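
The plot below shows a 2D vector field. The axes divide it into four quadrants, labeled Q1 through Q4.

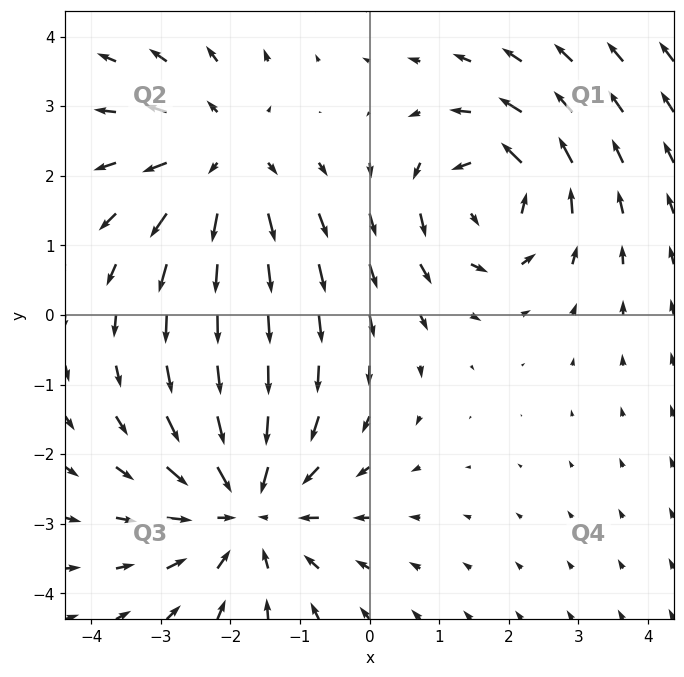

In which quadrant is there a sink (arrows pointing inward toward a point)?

Q3

The sink sits at approximately (-1.8, -2.8), which lies in quadrant Q3. The divergence there is about -4, negative as expected for a sink.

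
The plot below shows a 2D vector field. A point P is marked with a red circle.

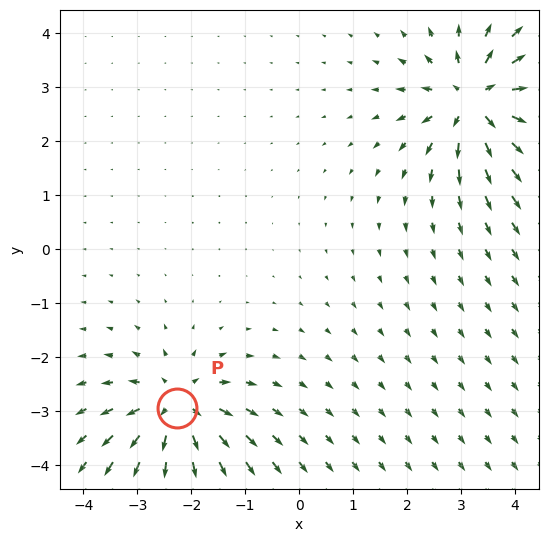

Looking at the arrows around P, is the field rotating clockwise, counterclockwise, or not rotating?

not rotating

Near P at (-2.3, -2.9) the arrows show no circulation. The curl there is ≈0.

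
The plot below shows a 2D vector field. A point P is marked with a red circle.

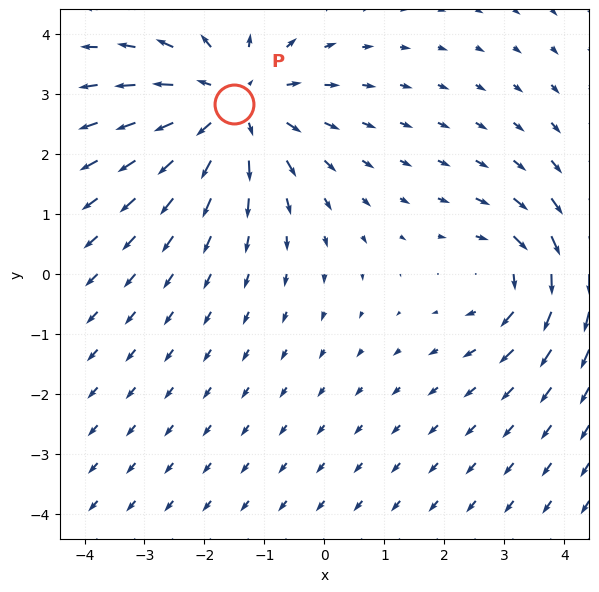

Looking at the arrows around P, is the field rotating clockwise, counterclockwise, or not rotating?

not rotating

Near P at (-1.5, 2.8) the arrows show no circulation. The curl there is ≈0.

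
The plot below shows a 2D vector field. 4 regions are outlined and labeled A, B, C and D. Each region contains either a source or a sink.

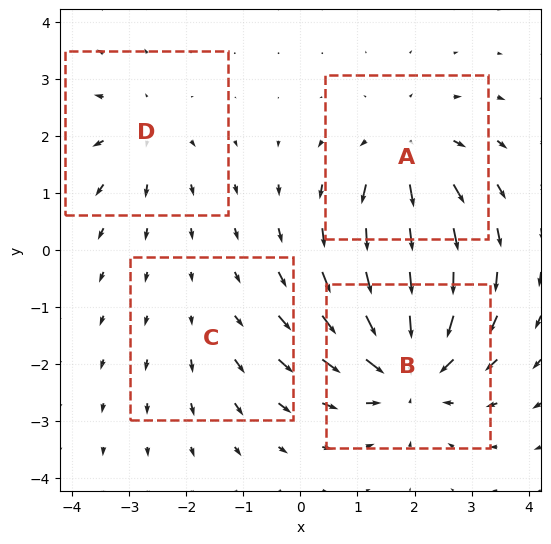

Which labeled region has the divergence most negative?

Divergence at each region's feature centre — A: about +5, B: about -7, C: about +2, D: about +3. Region B is most negative.

B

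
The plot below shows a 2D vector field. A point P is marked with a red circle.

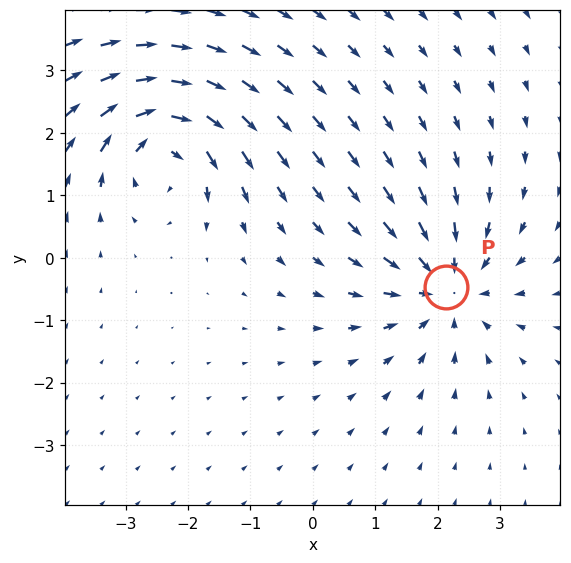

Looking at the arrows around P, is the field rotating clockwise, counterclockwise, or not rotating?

not rotating

Near P at (2.1, -0.5) the arrows show no circulation. The curl there is ≈0.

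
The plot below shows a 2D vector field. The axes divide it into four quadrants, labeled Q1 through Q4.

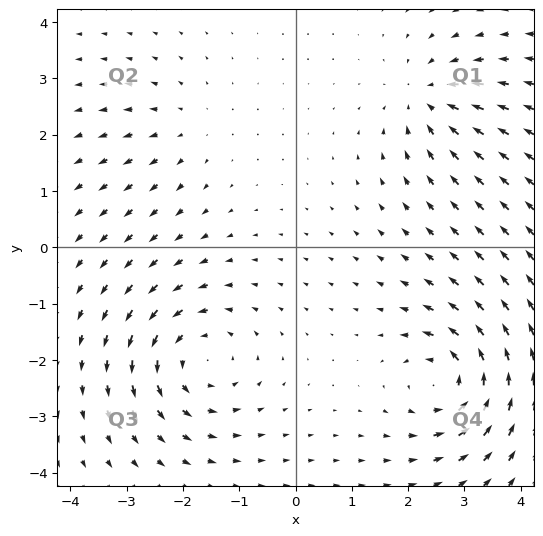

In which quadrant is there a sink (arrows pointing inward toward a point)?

The sink sits at approximately (2.4, 2.6), which lies in quadrant Q1. The divergence there is about -4, negative as expected for a sink.

Q1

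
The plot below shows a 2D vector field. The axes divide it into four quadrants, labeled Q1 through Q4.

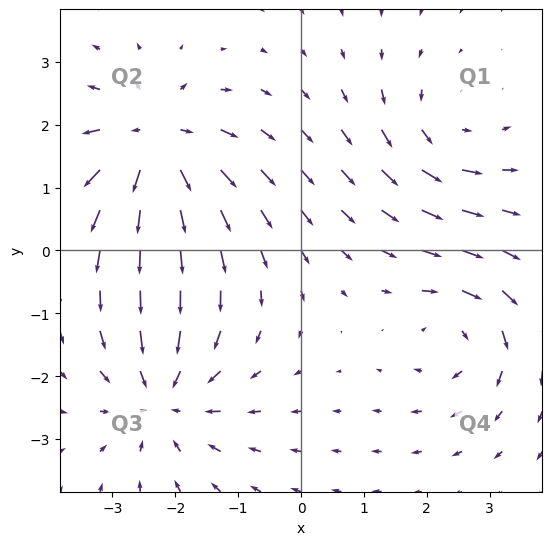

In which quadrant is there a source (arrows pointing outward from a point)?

Q2

The source sits at approximately (-2.3, 1.7), which lies in quadrant Q2. The divergence there is about +6, positive as expected for a source.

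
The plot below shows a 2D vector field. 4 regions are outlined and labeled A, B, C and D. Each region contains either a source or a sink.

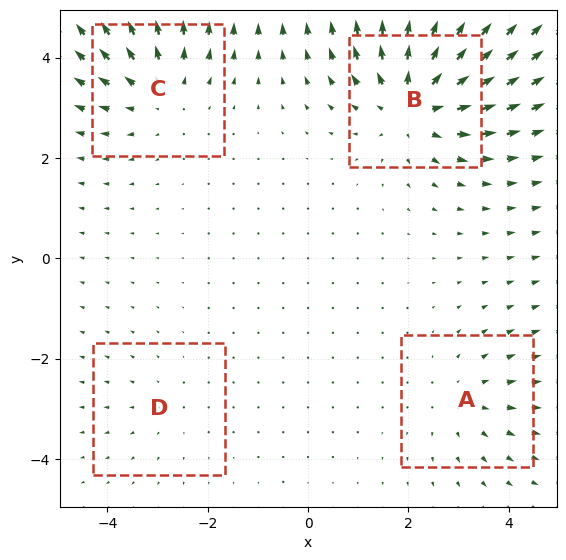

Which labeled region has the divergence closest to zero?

Divergence at each region's feature centre — A: about +3, B: about +7, C: about +4, D: about +2. Region D is closest to zero.

D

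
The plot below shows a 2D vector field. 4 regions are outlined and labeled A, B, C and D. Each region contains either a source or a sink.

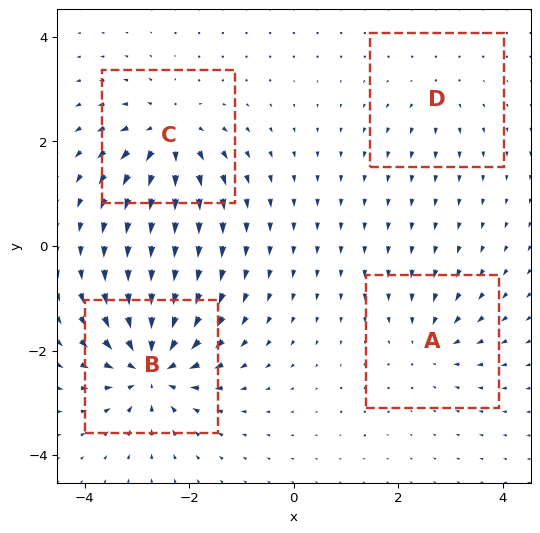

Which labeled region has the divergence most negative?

B

Divergence at each region's feature centre — A: about -4, B: about -9, C: about +7, D: about +3. Region B is most negative.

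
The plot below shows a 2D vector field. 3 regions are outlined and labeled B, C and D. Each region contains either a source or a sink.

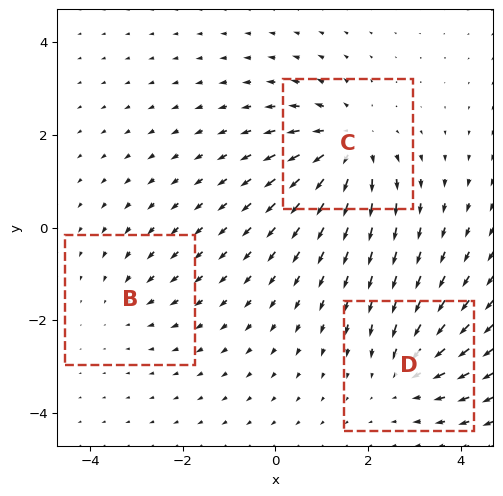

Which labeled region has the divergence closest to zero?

Divergence at each region's feature centre — B: about -2, C: about +4, D: about -3. Region B is closest to zero.

B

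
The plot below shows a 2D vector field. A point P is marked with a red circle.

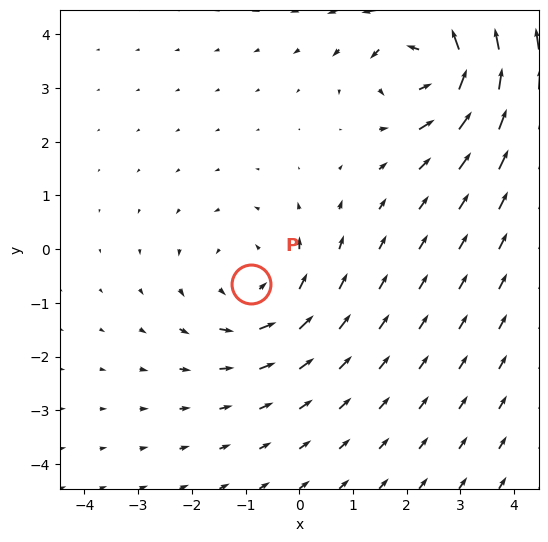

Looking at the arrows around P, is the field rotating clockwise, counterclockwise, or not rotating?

Near P at (-0.9, -0.6) the arrows circulate counterclockwise. The curl (z-component) there is about +2; positive curl means counterclockwise rotation.

counterclockwise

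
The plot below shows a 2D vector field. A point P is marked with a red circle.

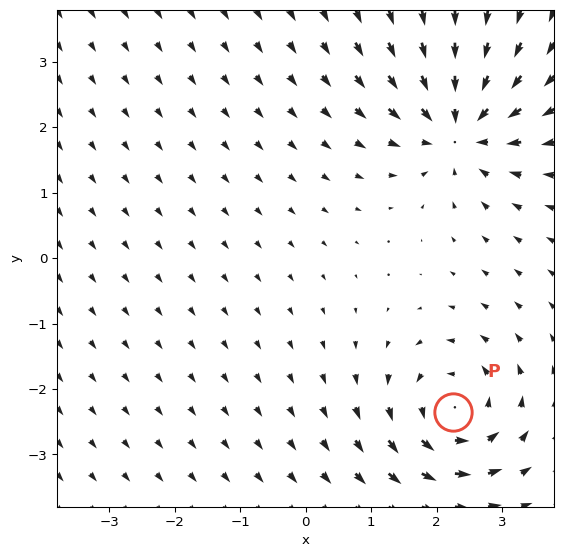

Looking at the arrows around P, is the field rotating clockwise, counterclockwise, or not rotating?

Near P at (2.3, -2.3) the arrows circulate counterclockwise. The curl (z-component) there is about +5; positive curl means counterclockwise rotation.

counterclockwise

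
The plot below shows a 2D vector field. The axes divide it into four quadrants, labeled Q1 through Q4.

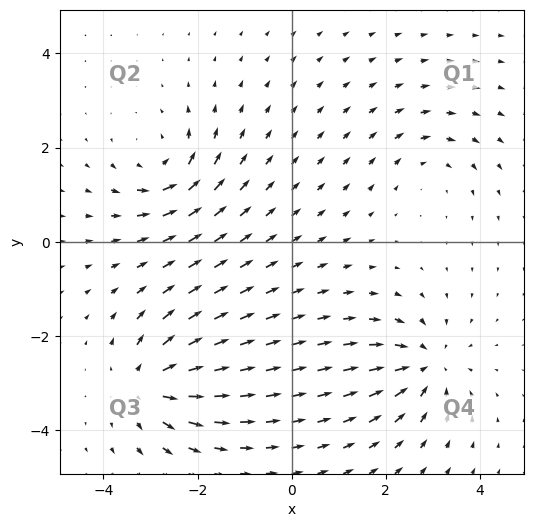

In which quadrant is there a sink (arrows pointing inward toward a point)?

The sink sits at approximately (2.8, -2.6), which lies in quadrant Q4. The divergence there is about -5, negative as expected for a sink.

Q4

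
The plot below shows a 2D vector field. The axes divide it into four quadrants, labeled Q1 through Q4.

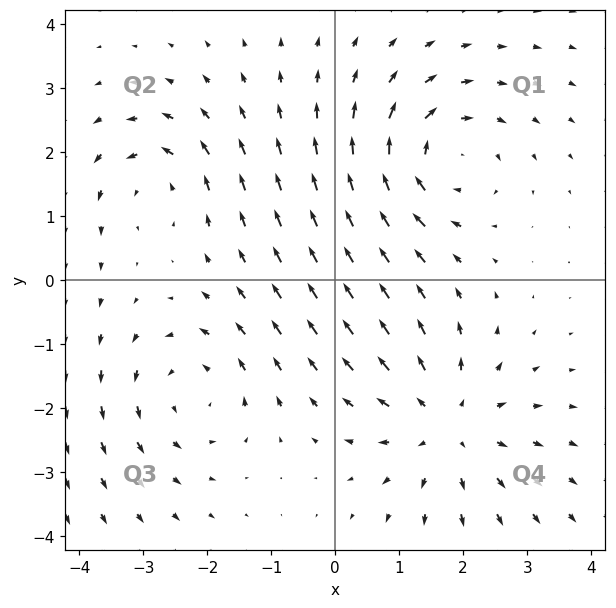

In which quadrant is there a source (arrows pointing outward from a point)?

The source sits at approximately (1.7, -2.3), which lies in quadrant Q4. The divergence there is about +5, positive as expected for a source.

Q4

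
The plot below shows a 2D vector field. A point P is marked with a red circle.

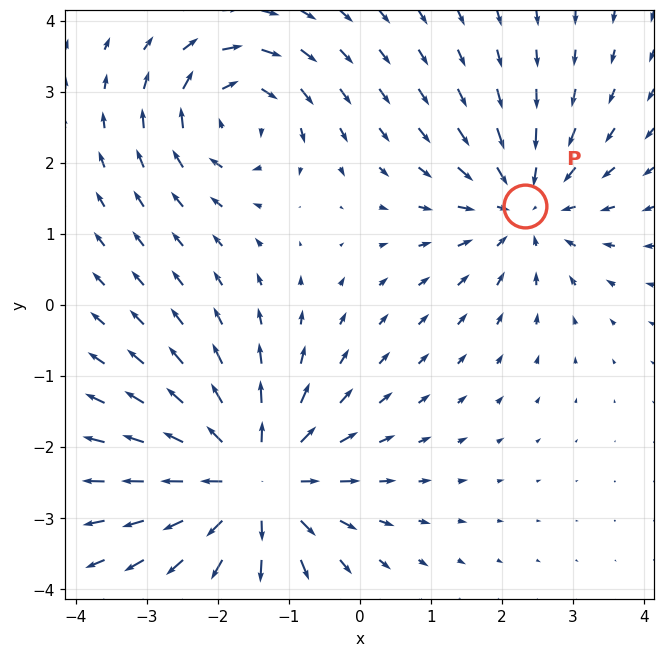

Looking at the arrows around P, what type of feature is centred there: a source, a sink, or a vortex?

At P (2.3, 1.4) the arrows converge inward. Divergence about -3, curl ≈0 — negative divergence with near-zero curl is a sink.

sink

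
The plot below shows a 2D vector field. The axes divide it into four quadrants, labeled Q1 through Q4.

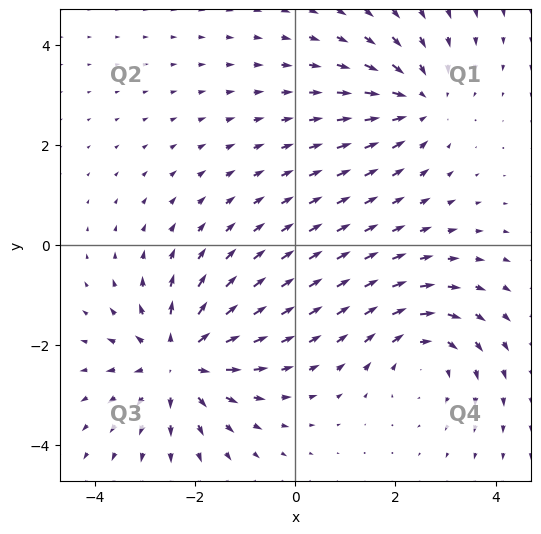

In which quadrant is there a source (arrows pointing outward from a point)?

The source sits at approximately (-2.3, -2.3), which lies in quadrant Q3. The divergence there is about +4, positive as expected for a source.

Q3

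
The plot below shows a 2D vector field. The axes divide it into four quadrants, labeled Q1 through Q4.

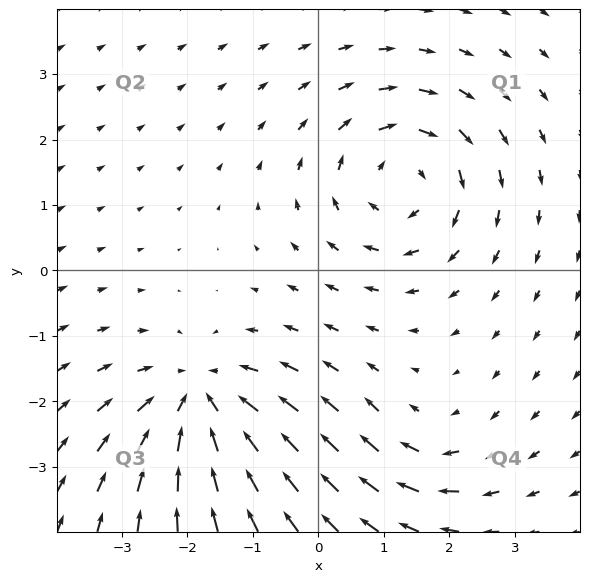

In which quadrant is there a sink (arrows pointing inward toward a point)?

Q3

The sink sits at approximately (-1.8, -2.0), which lies in quadrant Q3. The divergence there is about -5, negative as expected for a sink.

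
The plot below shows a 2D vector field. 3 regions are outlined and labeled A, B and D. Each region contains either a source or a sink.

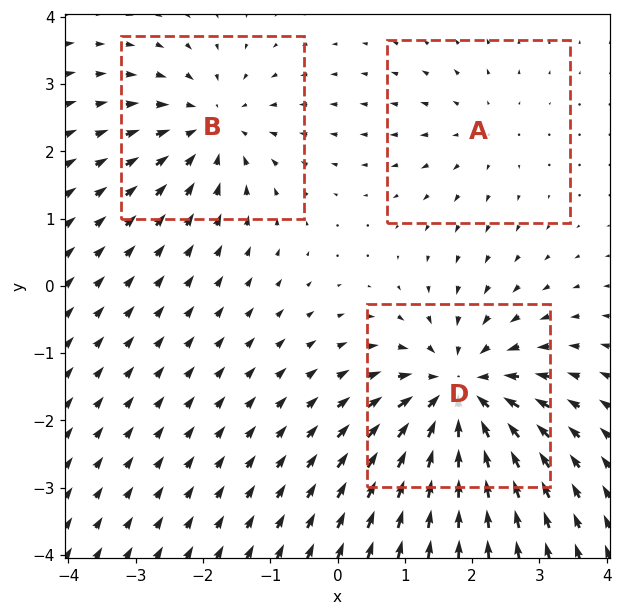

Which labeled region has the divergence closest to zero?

A

Divergence at each region's feature centre — A: about +2, B: about -3, D: about -5. Region A is closest to zero.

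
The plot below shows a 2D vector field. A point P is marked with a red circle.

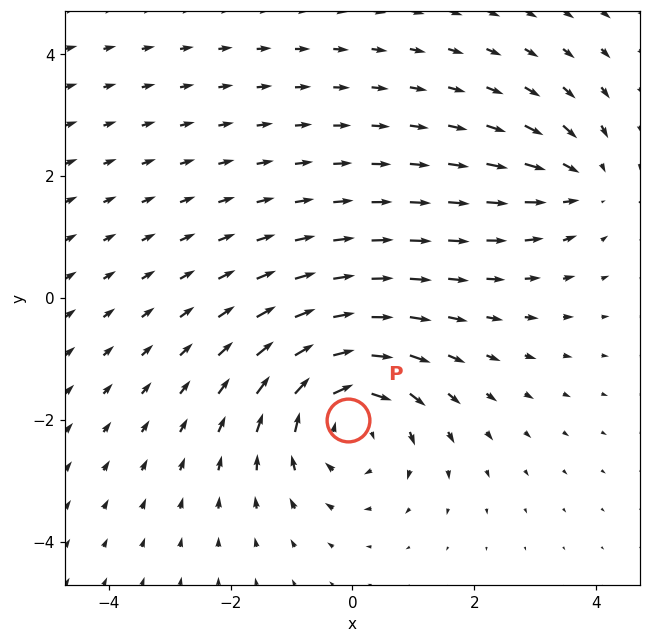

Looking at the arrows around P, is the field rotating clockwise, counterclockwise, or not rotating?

clockwise

Near P at (-0.1, -2.0) the arrows circulate clockwise. The curl (z-component) there is about -4; negative curl means clockwise rotation.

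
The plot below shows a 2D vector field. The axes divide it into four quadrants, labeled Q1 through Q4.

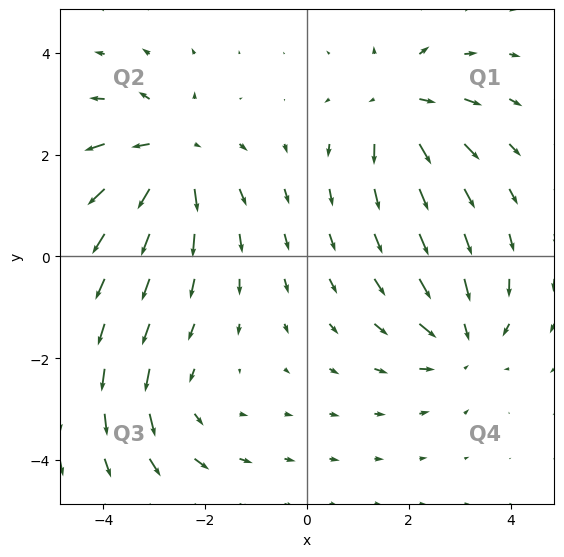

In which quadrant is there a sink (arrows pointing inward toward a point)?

The sink sits at approximately (3.1, -1.6), which lies in quadrant Q4. The divergence there is about -4, negative as expected for a sink.

Q4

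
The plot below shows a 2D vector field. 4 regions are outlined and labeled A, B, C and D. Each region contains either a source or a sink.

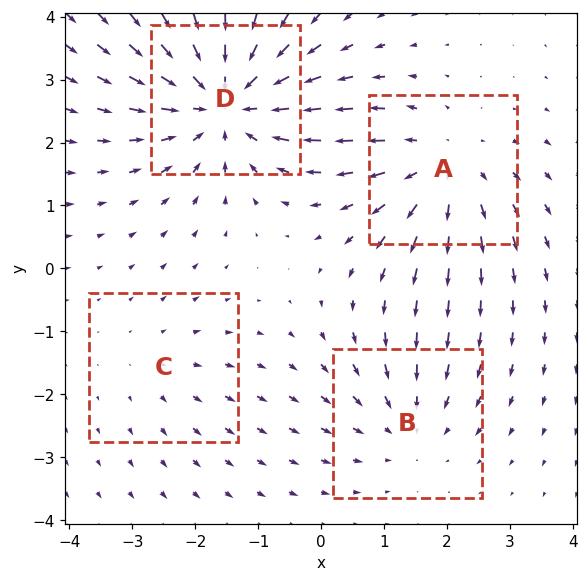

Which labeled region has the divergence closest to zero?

C

Divergence at each region's feature centre — A: about +4, B: about -3, C: about +2, D: about -6. Region C is closest to zero.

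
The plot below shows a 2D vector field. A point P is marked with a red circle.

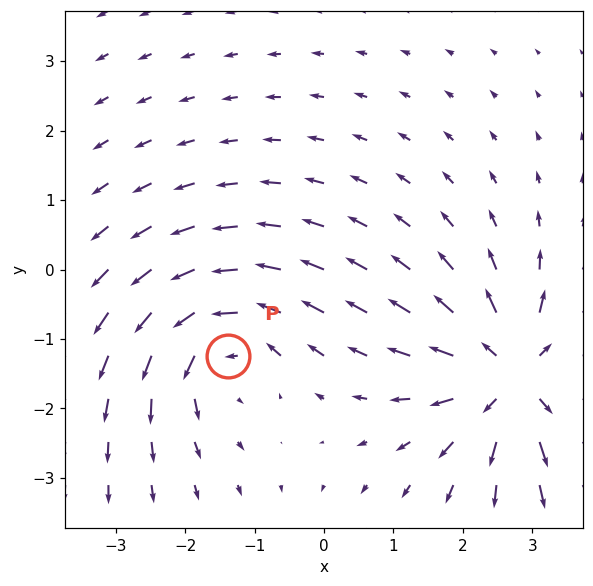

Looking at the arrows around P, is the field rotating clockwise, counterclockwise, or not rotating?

Near P at (-1.4, -1.2) the arrows circulate counterclockwise. The curl (z-component) there is about +4; positive curl means counterclockwise rotation.

counterclockwise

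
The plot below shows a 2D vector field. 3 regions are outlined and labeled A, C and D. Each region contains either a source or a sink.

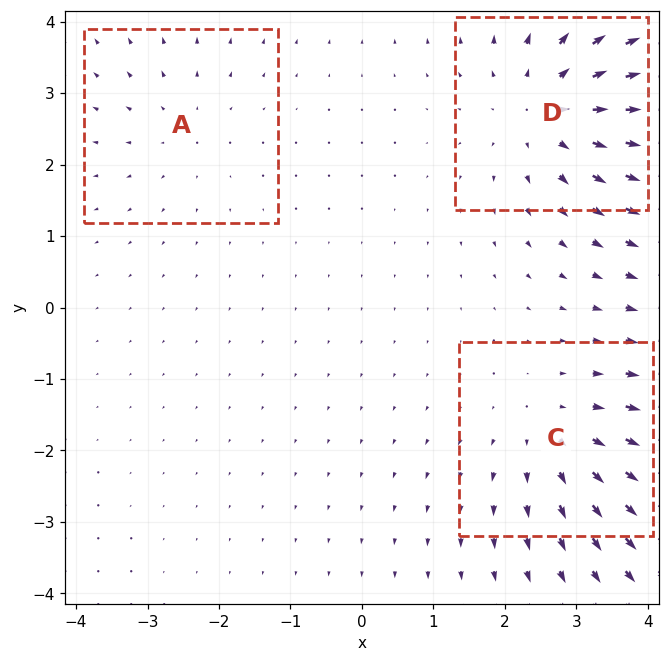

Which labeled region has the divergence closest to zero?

A

Divergence at each region's feature centre — A: about +2, C: about +3, D: about +4. Region A is closest to zero.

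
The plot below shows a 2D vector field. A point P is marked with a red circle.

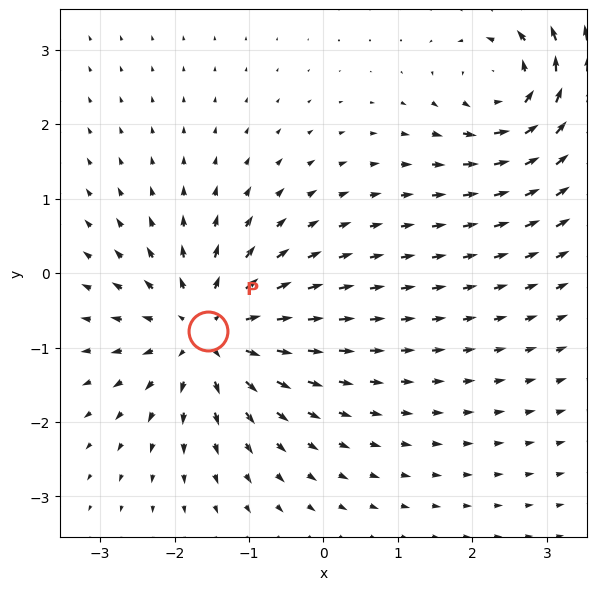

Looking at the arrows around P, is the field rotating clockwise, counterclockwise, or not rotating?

not rotating

Near P at (-1.5, -0.8) the arrows show no circulation. The curl there is ≈0.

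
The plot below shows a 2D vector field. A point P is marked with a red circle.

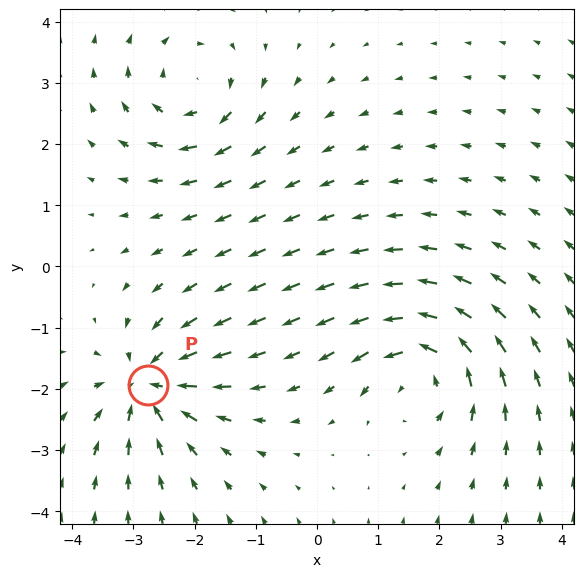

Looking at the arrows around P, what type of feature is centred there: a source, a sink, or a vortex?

At P (-2.8, -1.9) the arrows converge inward. Divergence about -5, curl ≈0 — negative divergence with near-zero curl is a sink.

sink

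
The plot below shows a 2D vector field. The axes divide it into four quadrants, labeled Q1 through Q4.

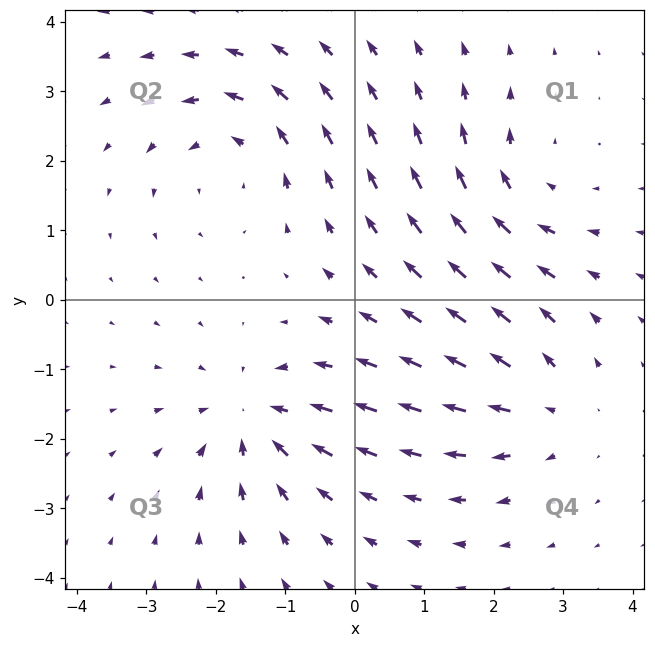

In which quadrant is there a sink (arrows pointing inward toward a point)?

Q3

The sink sits at approximately (-1.5, -1.7), which lies in quadrant Q3. The divergence there is about -5, negative as expected for a sink.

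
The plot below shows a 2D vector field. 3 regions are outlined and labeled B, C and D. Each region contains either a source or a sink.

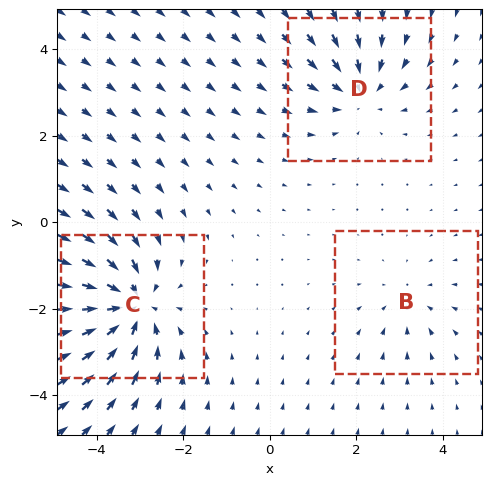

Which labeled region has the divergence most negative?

C

Divergence at each region's feature centre — B: about -2, C: about -5, D: about -3. Region C is most negative.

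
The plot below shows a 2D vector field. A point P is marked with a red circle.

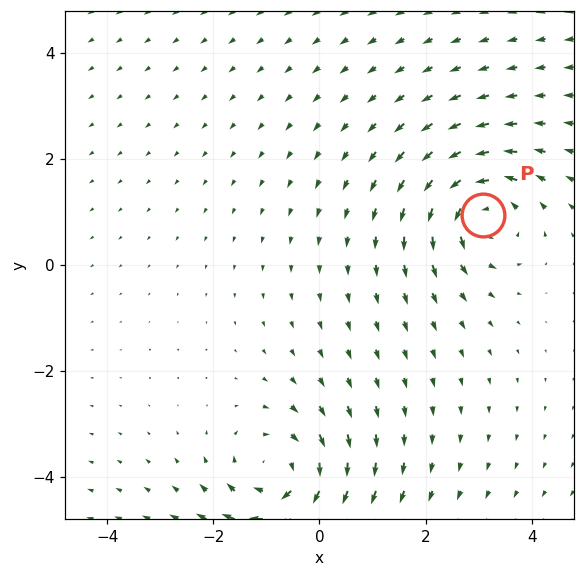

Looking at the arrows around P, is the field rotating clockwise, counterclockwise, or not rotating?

counterclockwise

Near P at (3.1, 0.9) the arrows circulate counterclockwise. The curl (z-component) there is about +4; positive curl means counterclockwise rotation.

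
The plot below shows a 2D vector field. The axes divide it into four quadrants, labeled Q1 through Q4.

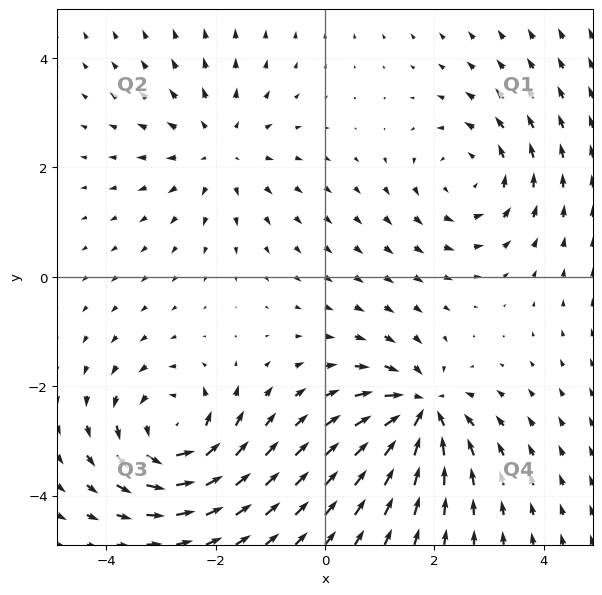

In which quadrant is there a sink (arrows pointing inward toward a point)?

Q4

The sink sits at approximately (1.8, -2.5), which lies in quadrant Q4. The divergence there is about -7, negative as expected for a sink.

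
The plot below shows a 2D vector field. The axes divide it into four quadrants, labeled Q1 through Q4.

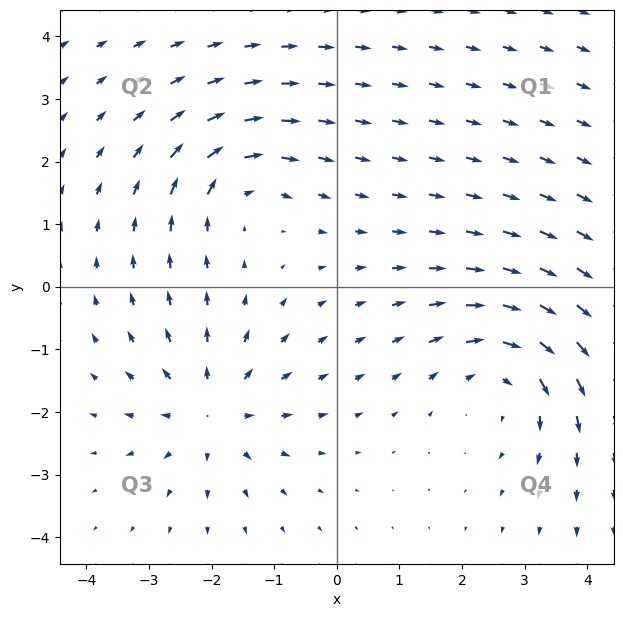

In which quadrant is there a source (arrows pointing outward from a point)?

Q3

The source sits at approximately (-2.0, -2.0), which lies in quadrant Q3. The divergence there is about +3, positive as expected for a source.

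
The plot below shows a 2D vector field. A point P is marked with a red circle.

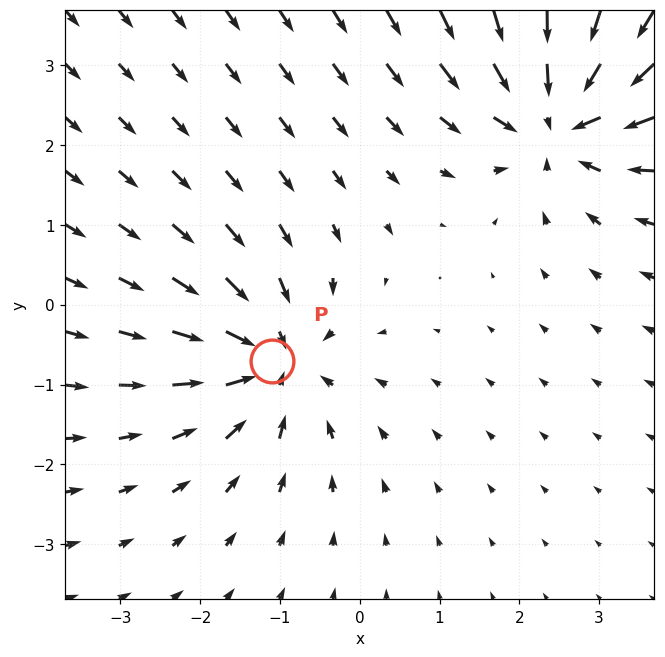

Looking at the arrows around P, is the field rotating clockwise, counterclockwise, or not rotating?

Near P at (-1.1, -0.7) the arrows show no circulation. The curl there is ≈0.

not rotating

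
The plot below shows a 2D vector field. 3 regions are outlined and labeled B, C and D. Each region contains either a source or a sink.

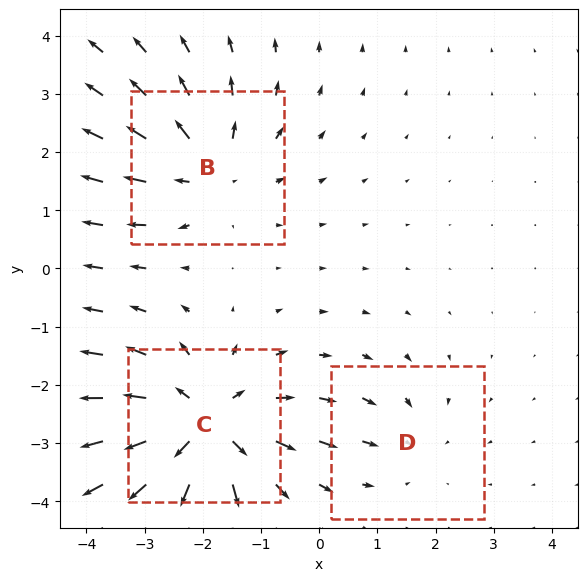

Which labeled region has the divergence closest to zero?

Divergence at each region's feature centre — B: about +4, C: about +5, D: about -2. Region D is closest to zero.

D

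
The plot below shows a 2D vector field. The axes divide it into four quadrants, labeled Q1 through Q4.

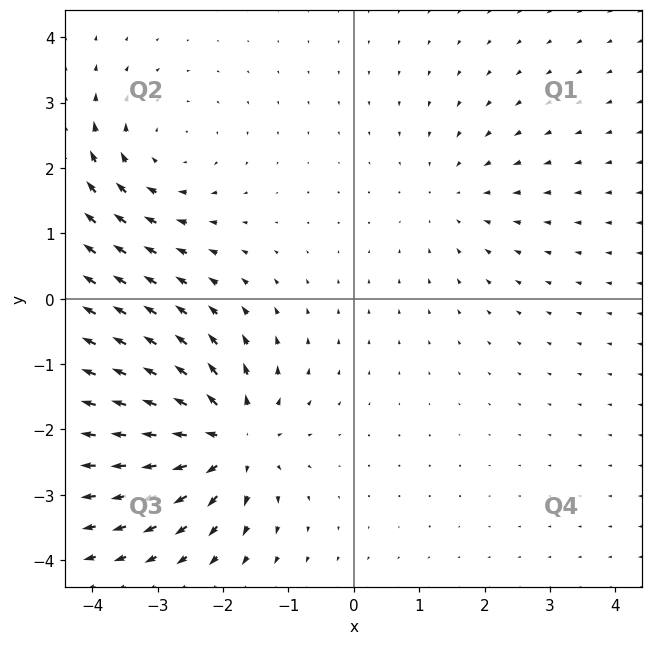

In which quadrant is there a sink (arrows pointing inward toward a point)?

Q1

The sink sits at approximately (1.5, 1.6), which lies in quadrant Q1. The divergence there is about -2, negative as expected for a sink.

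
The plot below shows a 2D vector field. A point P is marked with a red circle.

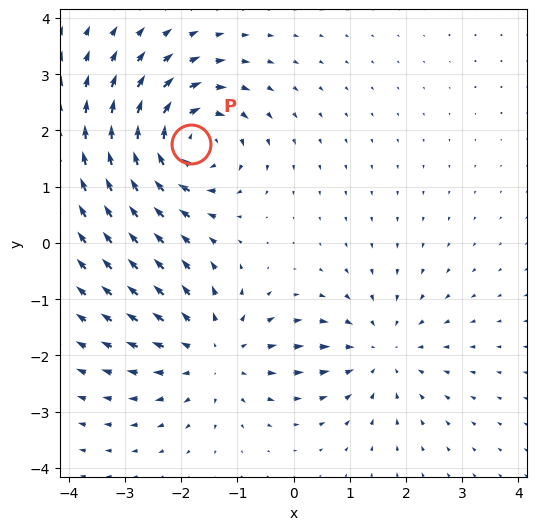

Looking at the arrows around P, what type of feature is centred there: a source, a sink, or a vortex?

At P (-1.8, 1.8) the arrows circulate clockwise. Divergence ≈0, curl about -5 — near-zero divergence with nonzero curl is a vortex.

vortex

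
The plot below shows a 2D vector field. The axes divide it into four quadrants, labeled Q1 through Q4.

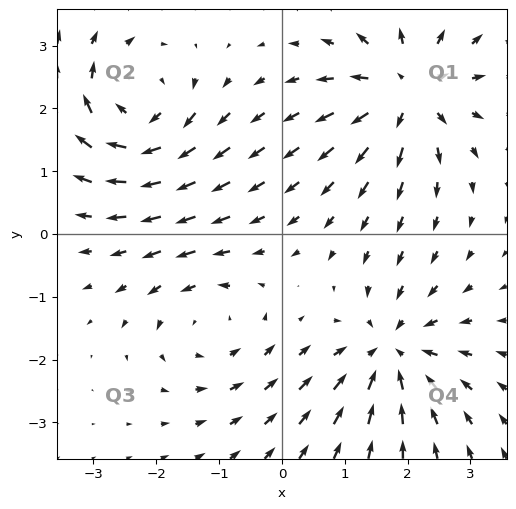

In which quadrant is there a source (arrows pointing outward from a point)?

Q1

The source sits at approximately (2.0, 2.3), which lies in quadrant Q1. The divergence there is about +5, positive as expected for a source.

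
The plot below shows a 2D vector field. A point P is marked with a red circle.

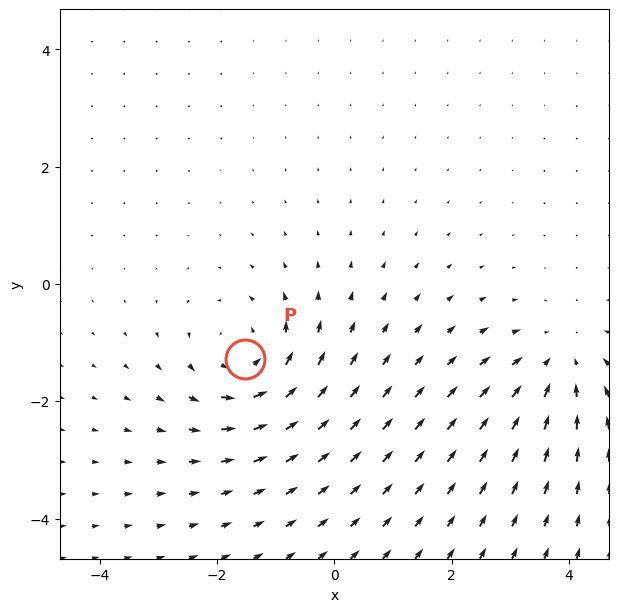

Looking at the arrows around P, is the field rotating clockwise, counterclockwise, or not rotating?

counterclockwise

Near P at (-1.5, -1.3) the arrows circulate counterclockwise. The curl (z-component) there is about +4; positive curl means counterclockwise rotation.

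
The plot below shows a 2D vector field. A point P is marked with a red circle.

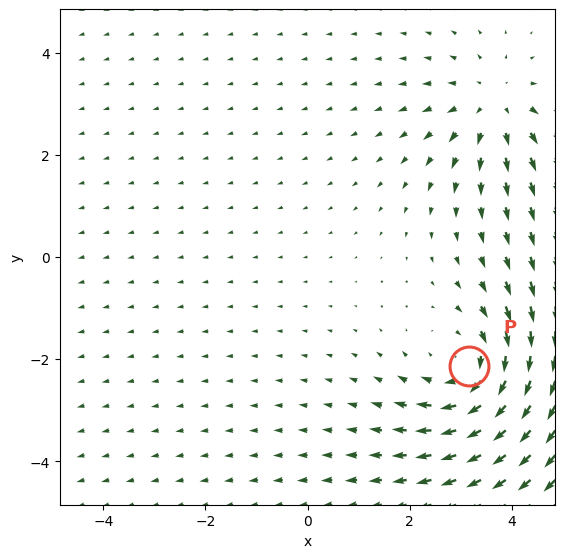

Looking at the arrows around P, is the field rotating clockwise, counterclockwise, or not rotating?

Near P at (3.2, -2.1) the arrows circulate clockwise. The curl (z-component) there is about -4; negative curl means clockwise rotation.

clockwise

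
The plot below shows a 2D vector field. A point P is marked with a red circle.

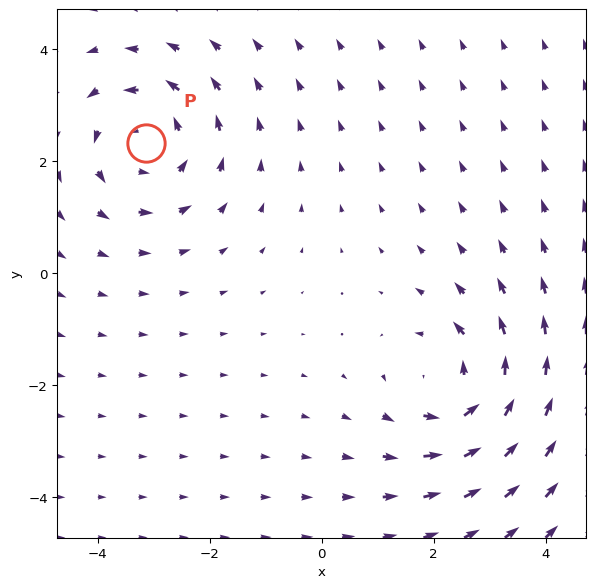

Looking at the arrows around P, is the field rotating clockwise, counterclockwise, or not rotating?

counterclockwise

Near P at (-3.1, 2.3) the arrows circulate counterclockwise. The curl (z-component) there is about +3; positive curl means counterclockwise rotation.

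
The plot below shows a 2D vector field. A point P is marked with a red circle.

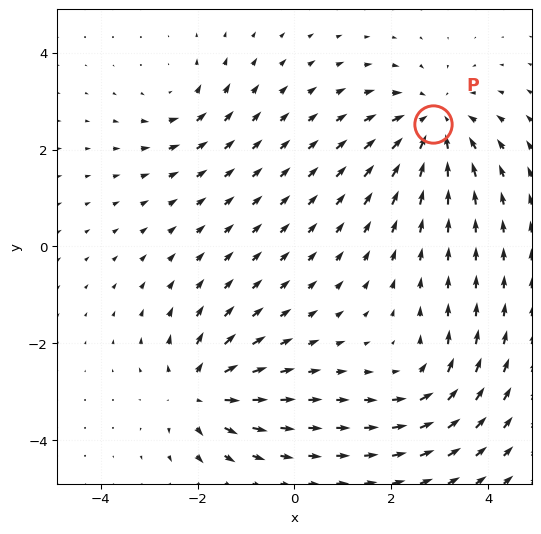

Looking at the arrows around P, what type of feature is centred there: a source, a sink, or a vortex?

At P (2.9, 2.5) the arrows converge inward. Divergence about -5, curl ≈0 — negative divergence with near-zero curl is a sink.

sink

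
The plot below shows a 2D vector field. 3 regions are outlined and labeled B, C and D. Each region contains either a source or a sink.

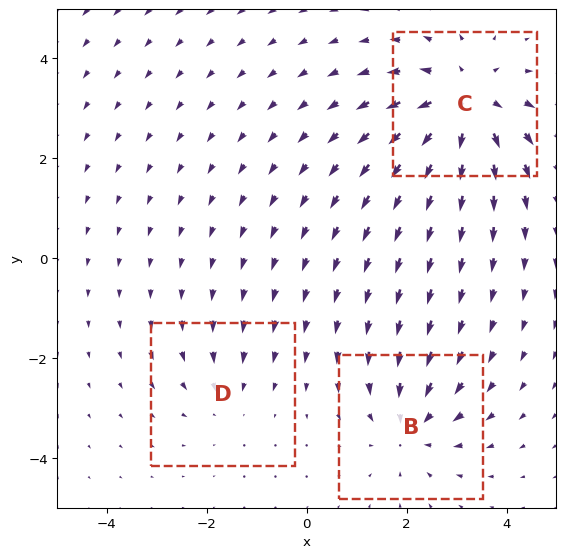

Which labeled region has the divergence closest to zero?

Divergence at each region's feature centre — B: about -3, C: about +5, D: about -2. Region D is closest to zero.

D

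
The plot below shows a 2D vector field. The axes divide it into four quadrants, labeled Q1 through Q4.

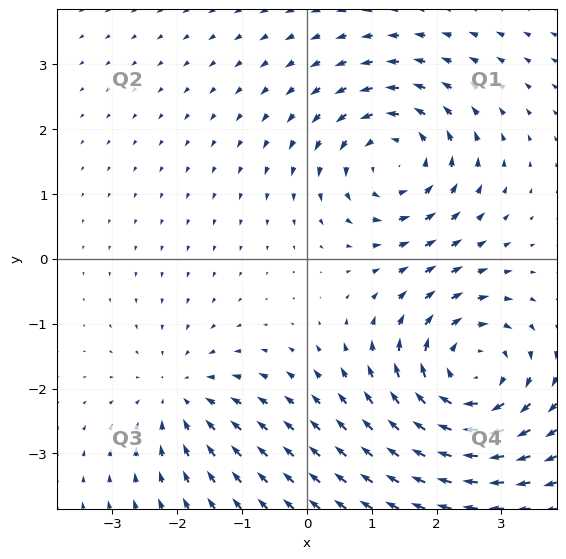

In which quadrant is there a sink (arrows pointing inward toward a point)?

The sink sits at approximately (-1.9, -2.1), which lies in quadrant Q3. The divergence there is about -3, negative as expected for a sink.

Q3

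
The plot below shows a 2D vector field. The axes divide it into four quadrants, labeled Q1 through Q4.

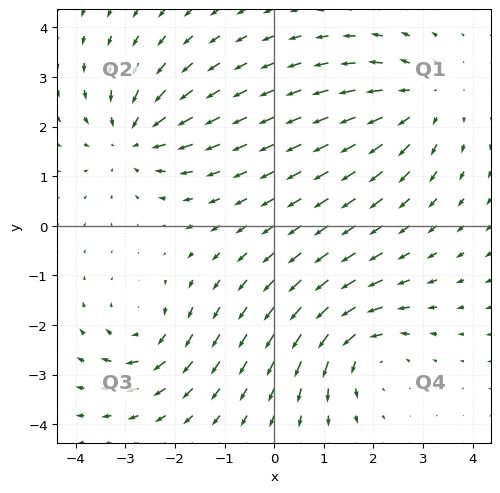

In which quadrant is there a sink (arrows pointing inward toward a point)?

The sink sits at approximately (-2.8, 1.8), which lies in quadrant Q2. The divergence there is about -5, negative as expected for a sink.

Q2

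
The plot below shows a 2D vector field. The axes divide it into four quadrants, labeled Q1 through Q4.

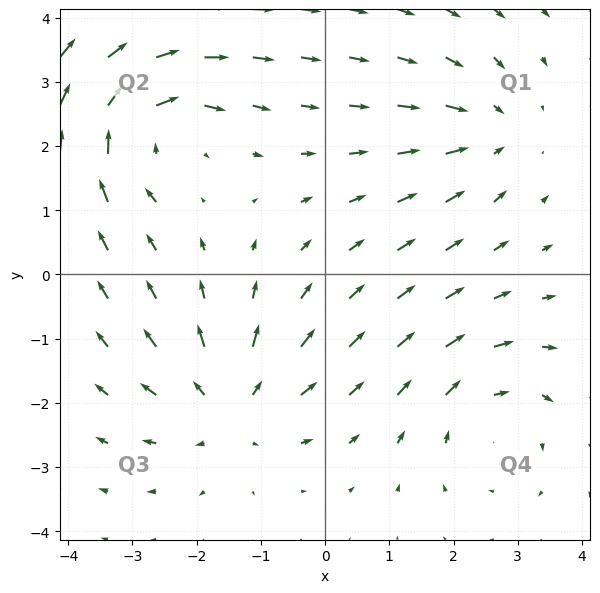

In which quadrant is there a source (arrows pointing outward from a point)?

The source sits at approximately (-1.5, -2.1), which lies in quadrant Q3. The divergence there is about +4, positive as expected for a source.

Q3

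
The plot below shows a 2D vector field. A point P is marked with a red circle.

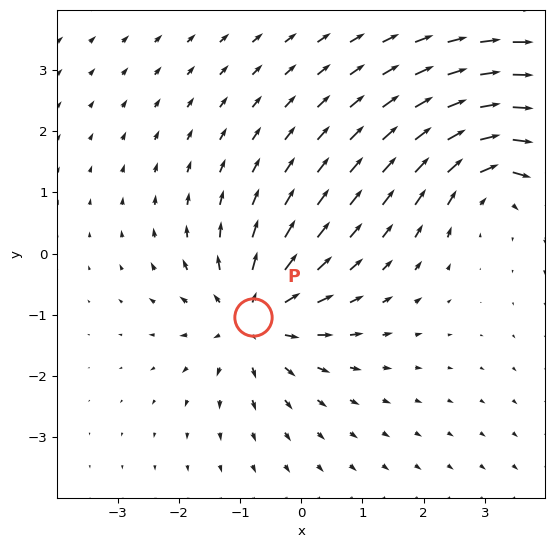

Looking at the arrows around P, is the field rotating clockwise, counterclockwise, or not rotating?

not rotating

Near P at (-0.8, -1.0) the arrows show no circulation. The curl there is ≈0.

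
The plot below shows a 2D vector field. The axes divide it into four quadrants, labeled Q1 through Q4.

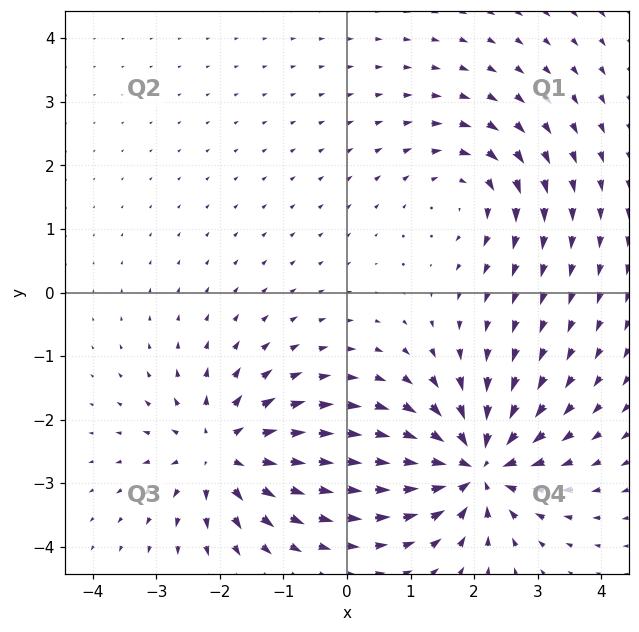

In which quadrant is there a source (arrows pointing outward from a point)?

Q3

The source sits at approximately (-2.0, -2.5), which lies in quadrant Q3. The divergence there is about +5, positive as expected for a source.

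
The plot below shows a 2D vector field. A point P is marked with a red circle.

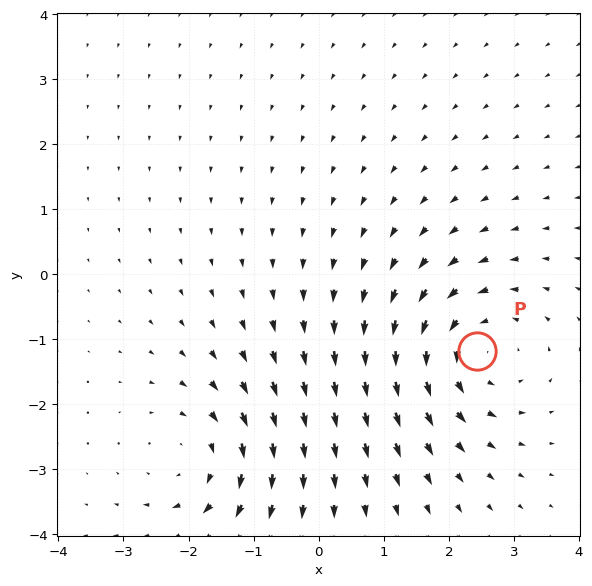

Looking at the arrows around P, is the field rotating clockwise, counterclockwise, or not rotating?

counterclockwise

Near P at (2.4, -1.2) the arrows circulate counterclockwise. The curl (z-component) there is about +3; positive curl means counterclockwise rotation.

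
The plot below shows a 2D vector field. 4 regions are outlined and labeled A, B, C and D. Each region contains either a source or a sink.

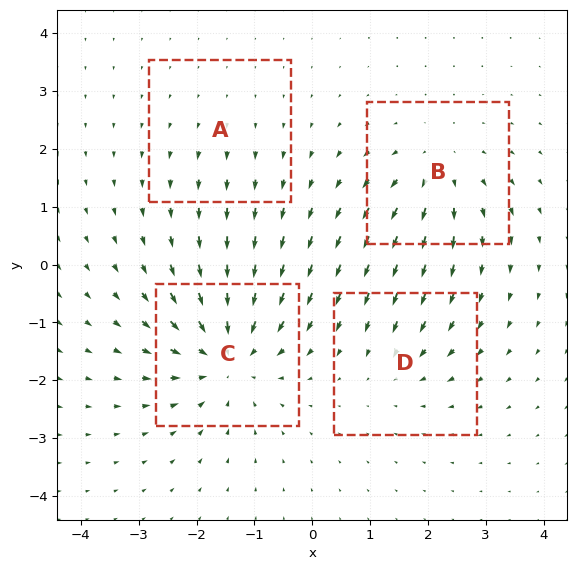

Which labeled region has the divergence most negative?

Divergence at each region's feature centre — A: about +2, B: about +5, C: about -7, D: about -3. Region C is most negative.

C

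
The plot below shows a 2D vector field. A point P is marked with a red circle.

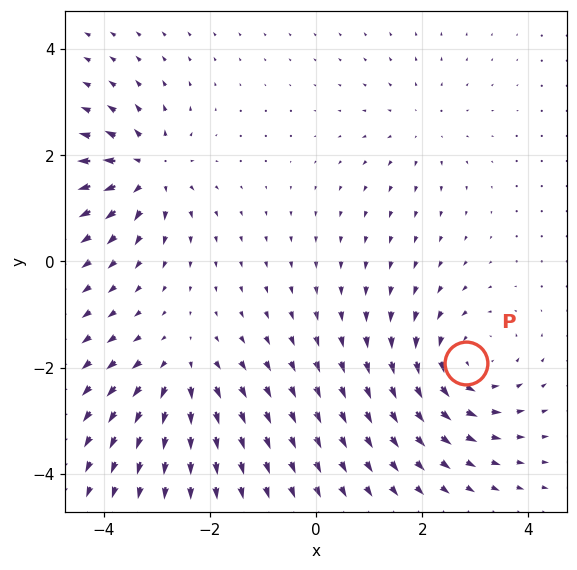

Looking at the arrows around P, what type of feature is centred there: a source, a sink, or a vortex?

At P (2.8, -1.9) the arrows circulate counterclockwise. Divergence ≈0, curl about +4 — near-zero divergence with nonzero curl is a vortex.

vortex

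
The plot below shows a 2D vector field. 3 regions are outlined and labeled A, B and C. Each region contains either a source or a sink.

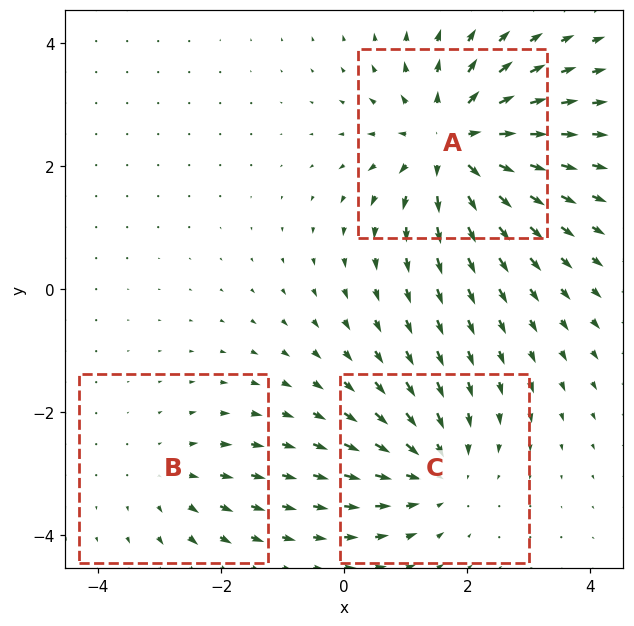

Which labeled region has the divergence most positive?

A

Divergence at each region's feature centre — A: about +5, B: about +2, C: about -3. Region A is most positive.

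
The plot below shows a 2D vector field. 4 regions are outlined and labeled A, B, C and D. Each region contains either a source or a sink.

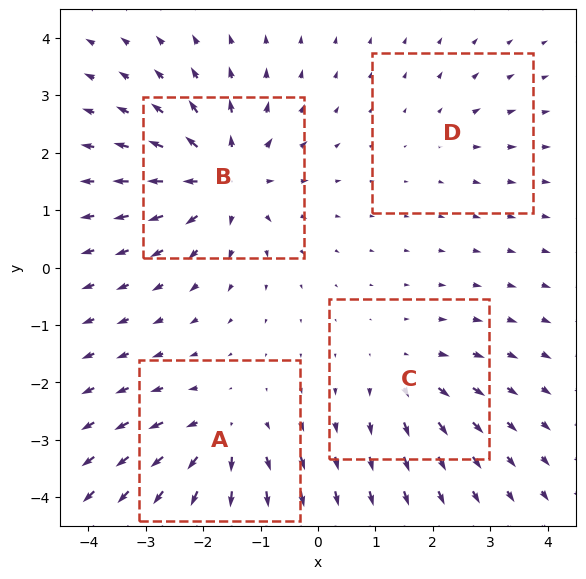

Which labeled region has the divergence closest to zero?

Divergence at each region's feature centre — A: about +5, B: about +7, C: about +4, D: about +2. Region D is closest to zero.

D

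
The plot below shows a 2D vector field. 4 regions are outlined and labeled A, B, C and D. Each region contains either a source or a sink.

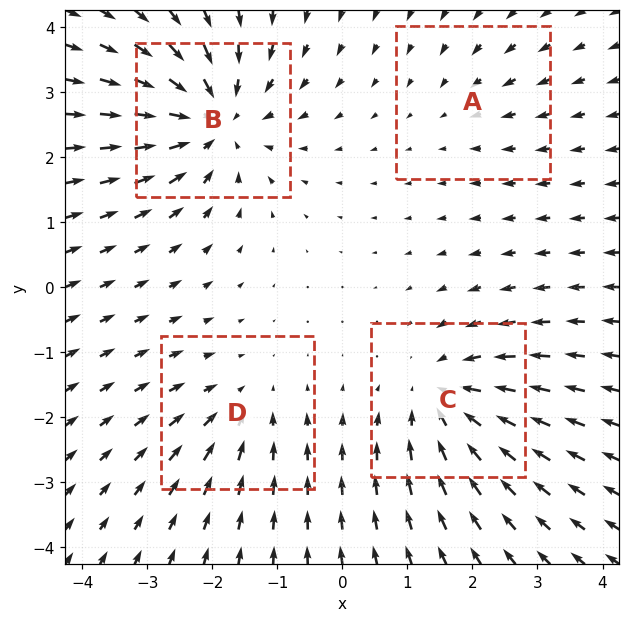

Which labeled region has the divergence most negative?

Divergence at each region's feature centre — A: about -2, B: about -7, C: about -5, D: about -3. Region B is most negative.

B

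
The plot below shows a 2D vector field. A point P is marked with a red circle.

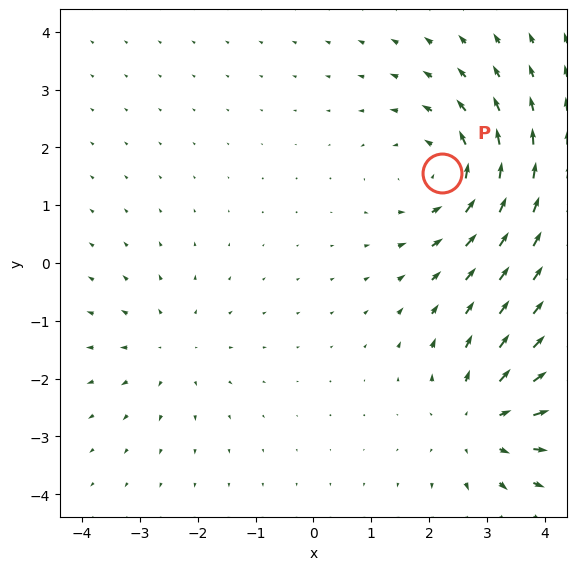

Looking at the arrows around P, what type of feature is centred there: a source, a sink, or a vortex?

vortex

At P (2.2, 1.5) the arrows circulate counterclockwise. Divergence ≈0, curl about +4 — near-zero divergence with nonzero curl is a vortex.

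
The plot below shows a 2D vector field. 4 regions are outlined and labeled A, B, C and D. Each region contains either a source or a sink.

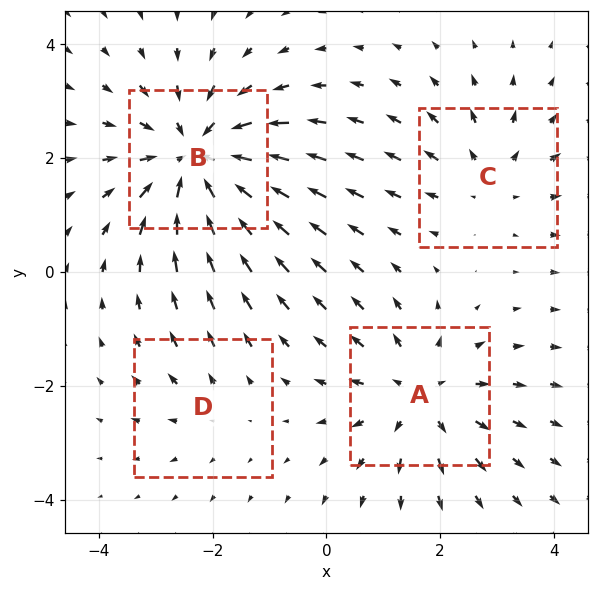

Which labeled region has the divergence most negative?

Divergence at each region's feature centre — A: about +4, B: about -6, C: about +3, D: about +2. Region B is most negative.

B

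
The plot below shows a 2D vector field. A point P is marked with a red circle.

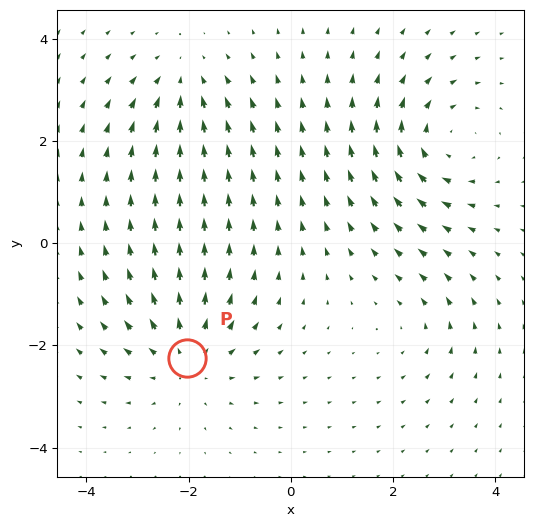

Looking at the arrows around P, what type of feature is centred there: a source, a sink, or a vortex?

At P (-2.0, -2.2) the arrows spread outward. Divergence about +4, curl ≈0 — positive divergence with near-zero curl is a source.

source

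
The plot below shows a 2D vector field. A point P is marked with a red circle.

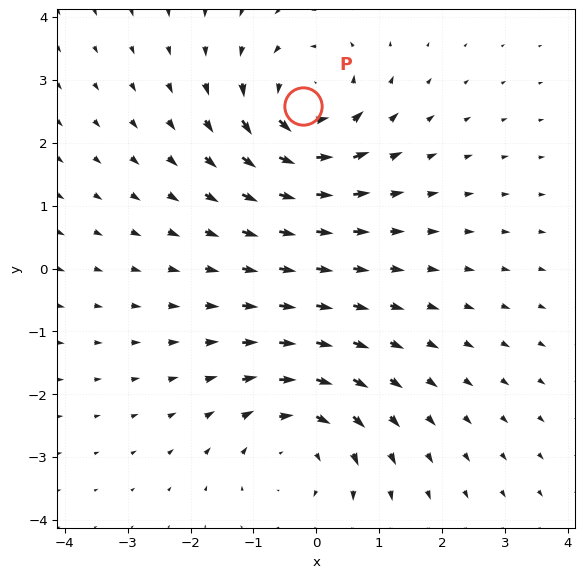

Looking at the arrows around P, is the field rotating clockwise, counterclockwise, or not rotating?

counterclockwise

Near P at (-0.2, 2.6) the arrows circulate counterclockwise. The curl (z-component) there is about +6; positive curl means counterclockwise rotation.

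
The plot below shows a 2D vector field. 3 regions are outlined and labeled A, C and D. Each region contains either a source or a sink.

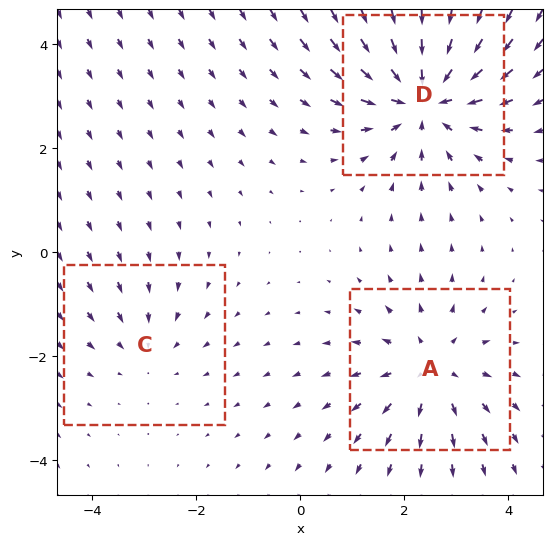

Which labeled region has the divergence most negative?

D

Divergence at each region's feature centre — A: about +3, C: about -2, D: about -5. Region D is most negative.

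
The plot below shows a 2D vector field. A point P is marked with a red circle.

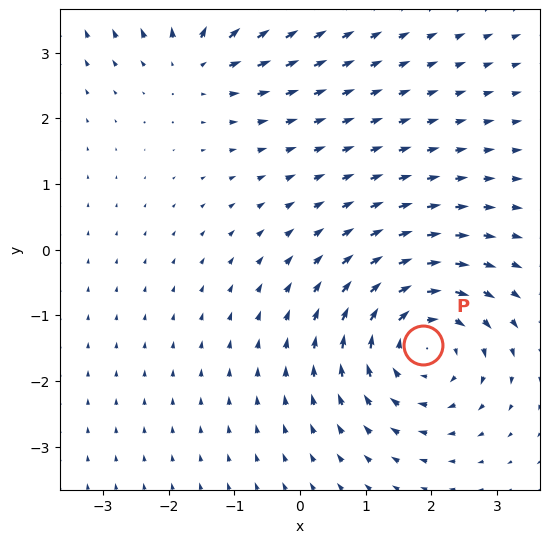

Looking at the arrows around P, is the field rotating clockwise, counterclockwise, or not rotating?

clockwise

Near P at (1.9, -1.4) the arrows circulate clockwise. The curl (z-component) there is about -4; negative curl means clockwise rotation.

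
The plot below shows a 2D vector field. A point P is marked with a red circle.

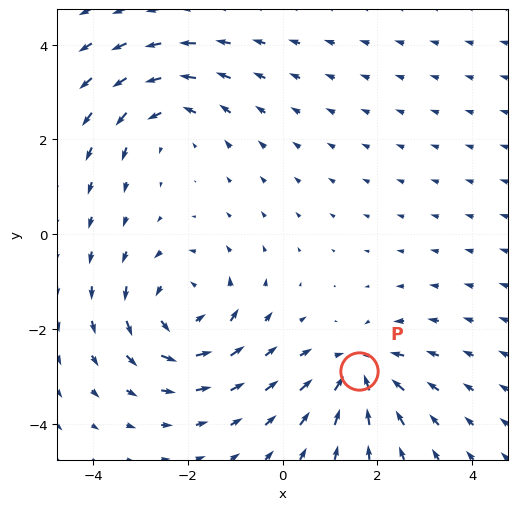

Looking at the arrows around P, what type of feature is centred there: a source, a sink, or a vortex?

sink

At P (1.6, -2.9) the arrows converge inward. Divergence about -5, curl ≈0 — negative divergence with near-zero curl is a sink.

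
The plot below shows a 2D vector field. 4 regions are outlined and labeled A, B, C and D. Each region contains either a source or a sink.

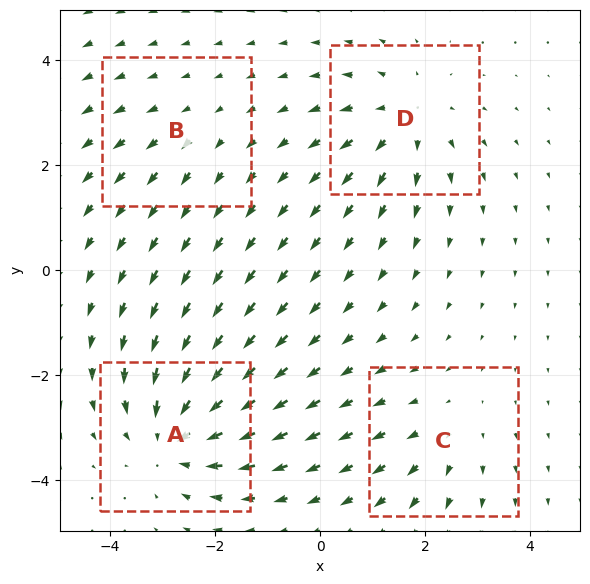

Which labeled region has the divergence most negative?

Divergence at each region's feature centre — A: about -5, B: about +2, C: about +3, D: about +4. Region A is most negative.

A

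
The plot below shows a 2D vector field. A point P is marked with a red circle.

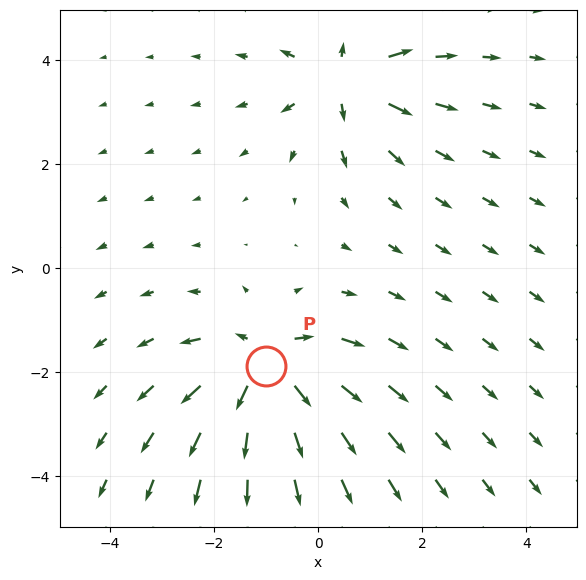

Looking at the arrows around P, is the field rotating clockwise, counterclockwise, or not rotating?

not rotating

Near P at (-1.0, -1.9) the arrows show no circulation. The curl there is ≈0.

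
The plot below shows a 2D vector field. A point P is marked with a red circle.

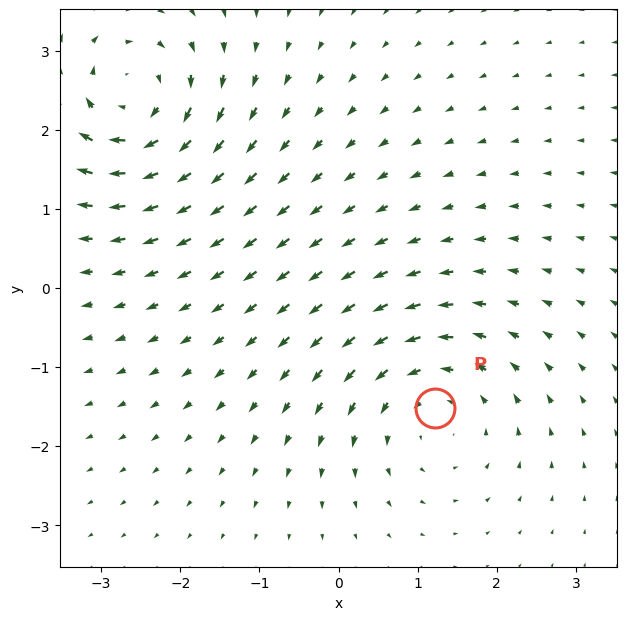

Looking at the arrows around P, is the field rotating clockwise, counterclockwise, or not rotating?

Near P at (1.2, -1.5) the arrows circulate counterclockwise. The curl (z-component) there is about +4; positive curl means counterclockwise rotation.

counterclockwise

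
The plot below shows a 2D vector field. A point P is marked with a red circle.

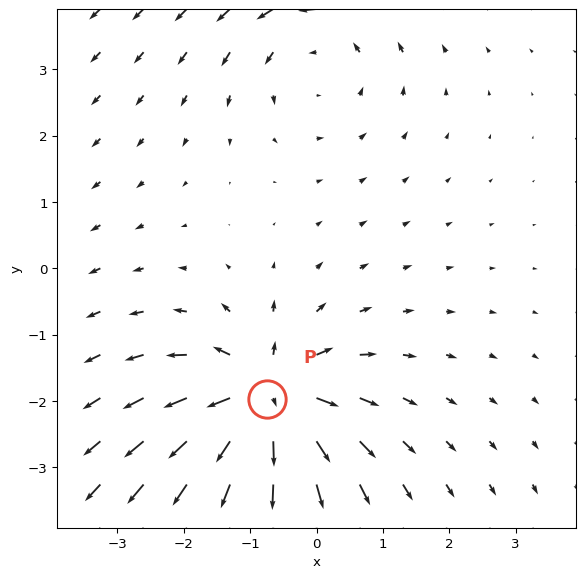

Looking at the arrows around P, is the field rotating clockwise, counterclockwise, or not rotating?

not rotating

Near P at (-0.7, -2.0) the arrows show no circulation. The curl there is ≈0.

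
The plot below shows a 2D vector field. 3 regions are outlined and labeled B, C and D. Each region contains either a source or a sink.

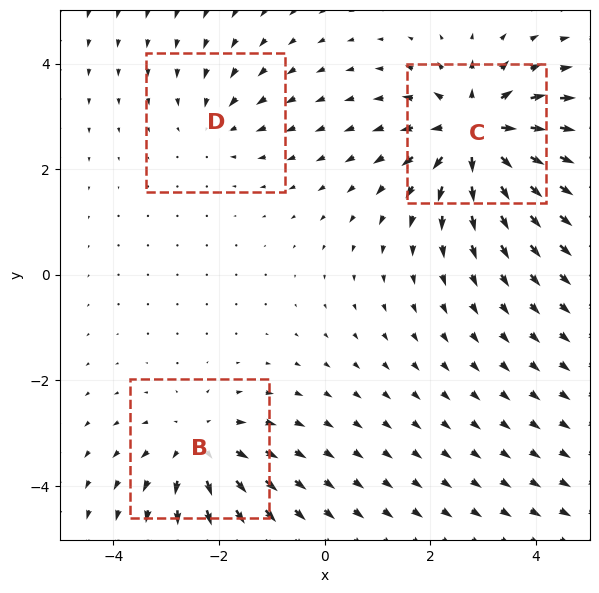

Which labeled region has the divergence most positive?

Divergence at each region's feature centre — B: about +4, C: about +6, D: about -2. Region C is most positive.

C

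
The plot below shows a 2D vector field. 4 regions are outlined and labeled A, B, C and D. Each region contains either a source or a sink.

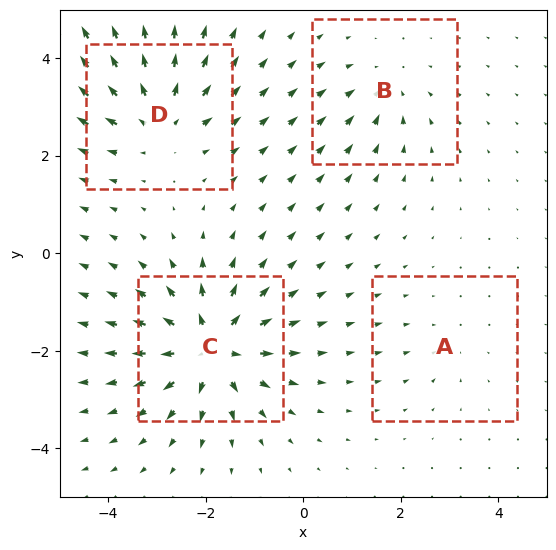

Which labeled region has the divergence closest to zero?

Divergence at each region's feature centre — A: about -2, B: about -3, C: about +8, D: about +6. Region A is closest to zero.

A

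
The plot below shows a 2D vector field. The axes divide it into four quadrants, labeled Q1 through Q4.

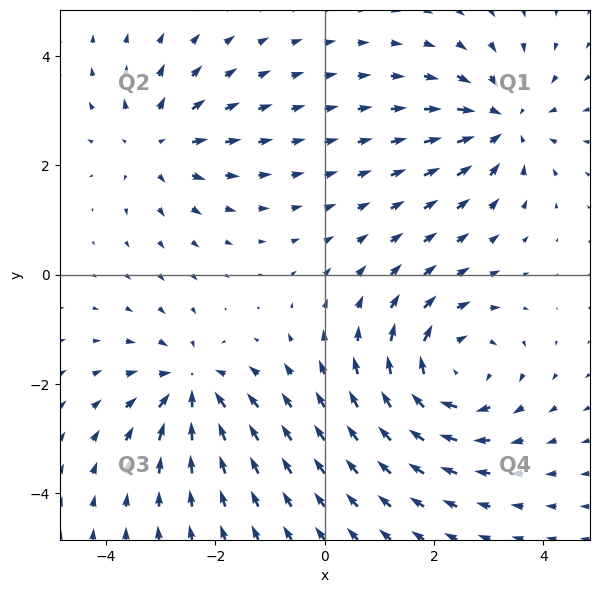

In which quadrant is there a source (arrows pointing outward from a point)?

The source sits at approximately (-3.1, 2.4), which lies in quadrant Q2. The divergence there is about +3, positive as expected for a source.

Q2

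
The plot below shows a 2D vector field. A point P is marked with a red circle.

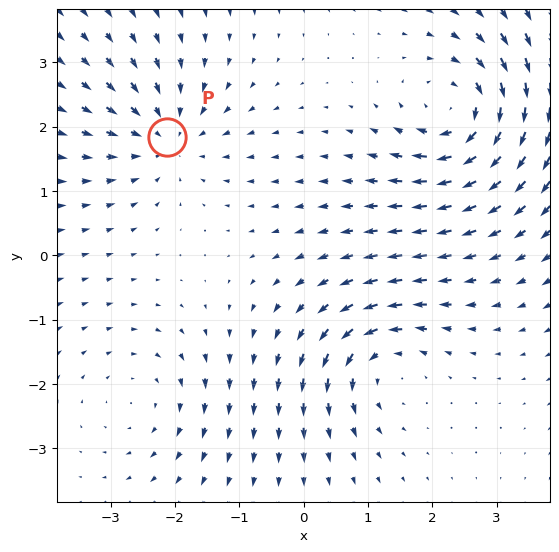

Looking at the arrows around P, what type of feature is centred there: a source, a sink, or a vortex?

sink

At P (-2.1, 1.8) the arrows converge inward. Divergence about -4, curl ≈0 — negative divergence with near-zero curl is a sink.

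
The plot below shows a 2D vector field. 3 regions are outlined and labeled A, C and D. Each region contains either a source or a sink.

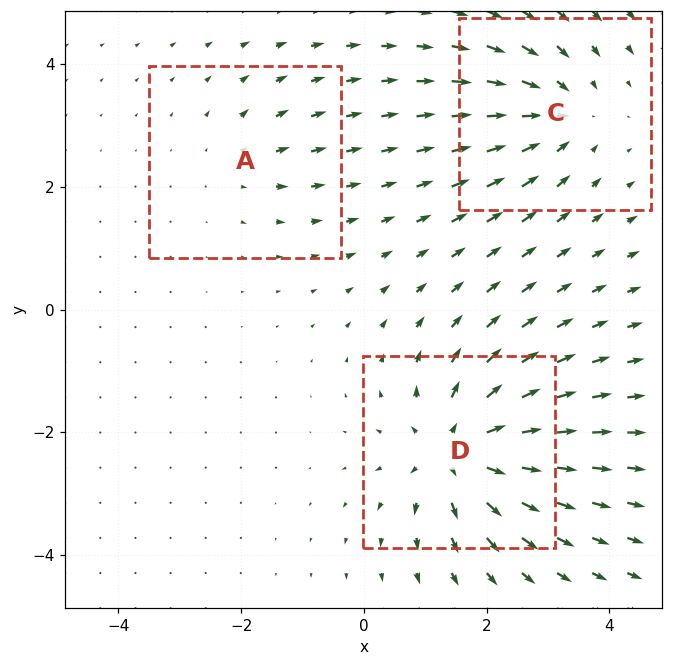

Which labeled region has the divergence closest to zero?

A

Divergence at each region's feature centre — A: about +2, C: about -4, D: about +6. Region A is closest to zero.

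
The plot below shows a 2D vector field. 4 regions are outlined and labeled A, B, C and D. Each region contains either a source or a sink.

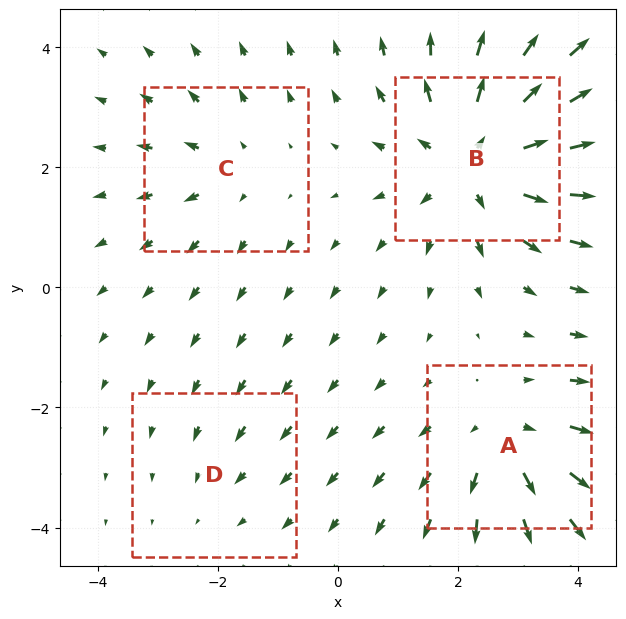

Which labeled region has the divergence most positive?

B

Divergence at each region's feature centre — A: about +4, B: about +6, C: about +3, D: about -1. Region B is most positive.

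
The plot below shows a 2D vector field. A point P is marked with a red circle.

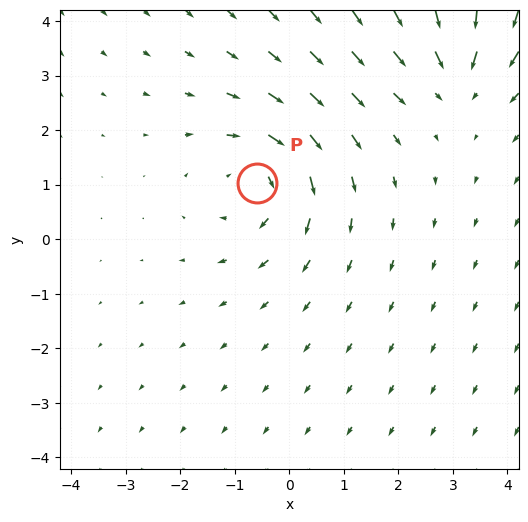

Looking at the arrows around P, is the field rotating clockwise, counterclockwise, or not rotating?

Near P at (-0.6, 1.0) the arrows circulate clockwise. The curl (z-component) there is about -3; negative curl means clockwise rotation.

clockwise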